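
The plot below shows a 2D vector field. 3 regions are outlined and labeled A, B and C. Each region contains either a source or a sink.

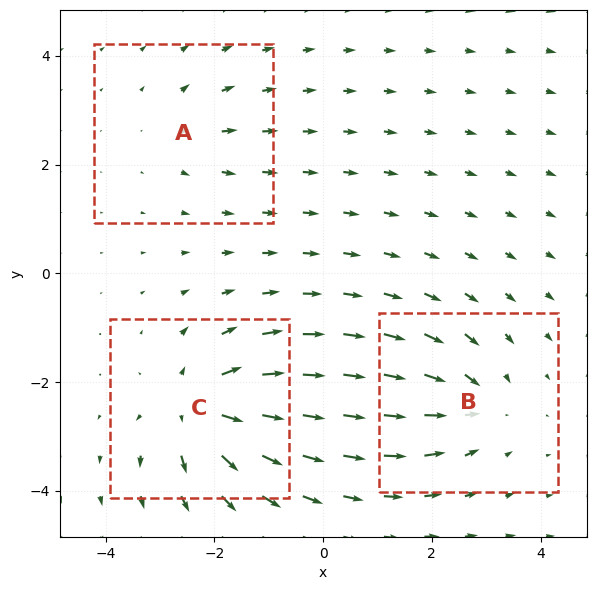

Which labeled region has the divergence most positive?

C

Divergence at each region's feature centre — A: about +2, B: about -4, C: about +6. Region C is most positive.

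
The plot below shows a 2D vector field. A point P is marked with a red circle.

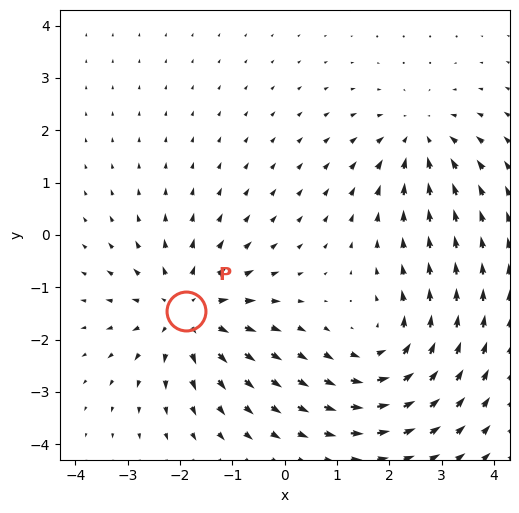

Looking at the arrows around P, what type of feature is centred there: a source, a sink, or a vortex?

source

At P (-1.9, -1.5) the arrows spread outward. Divergence about +4, curl ≈0 — positive divergence with near-zero curl is a source.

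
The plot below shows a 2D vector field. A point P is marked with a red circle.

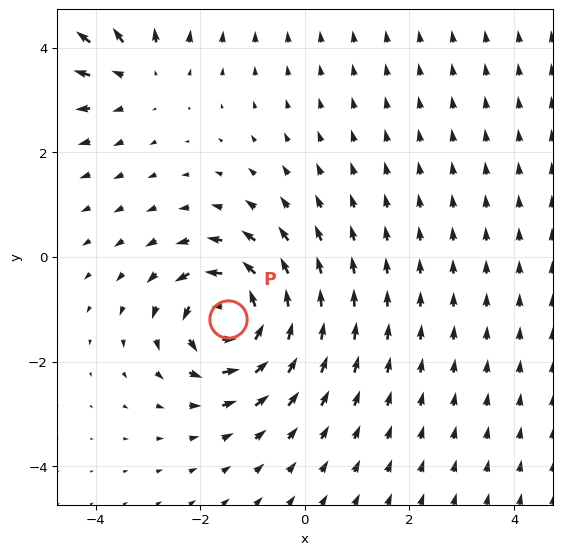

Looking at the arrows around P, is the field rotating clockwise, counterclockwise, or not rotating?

counterclockwise

Near P at (-1.5, -1.2) the arrows circulate counterclockwise. The curl (z-component) there is about +6; positive curl means counterclockwise rotation.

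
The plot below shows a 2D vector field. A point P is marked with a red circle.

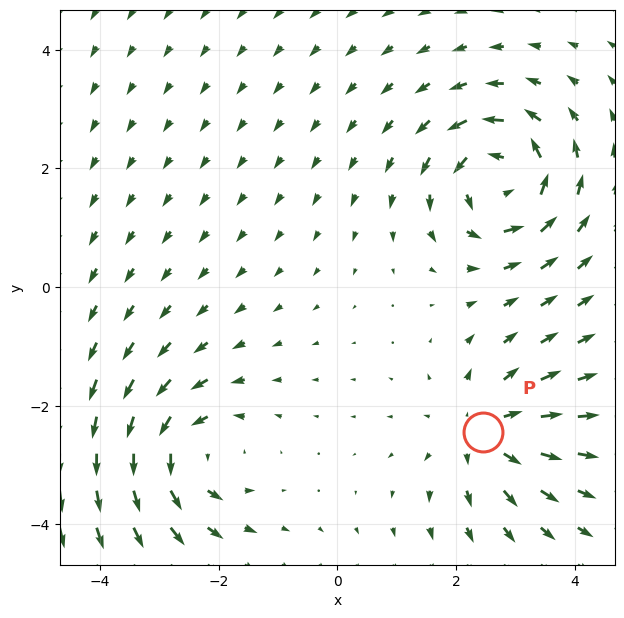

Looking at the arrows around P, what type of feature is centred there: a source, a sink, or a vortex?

At P (2.5, -2.4) the arrows spread outward. Divergence about +3, curl ≈0 — positive divergence with near-zero curl is a source.

source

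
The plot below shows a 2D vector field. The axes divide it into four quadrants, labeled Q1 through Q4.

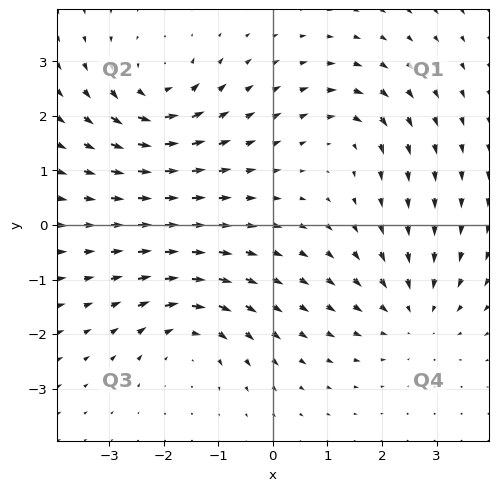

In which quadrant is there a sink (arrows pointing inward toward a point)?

Q4

The sink sits at approximately (2.6, -1.6), which lies in quadrant Q4. The divergence there is about -3, negative as expected for a sink.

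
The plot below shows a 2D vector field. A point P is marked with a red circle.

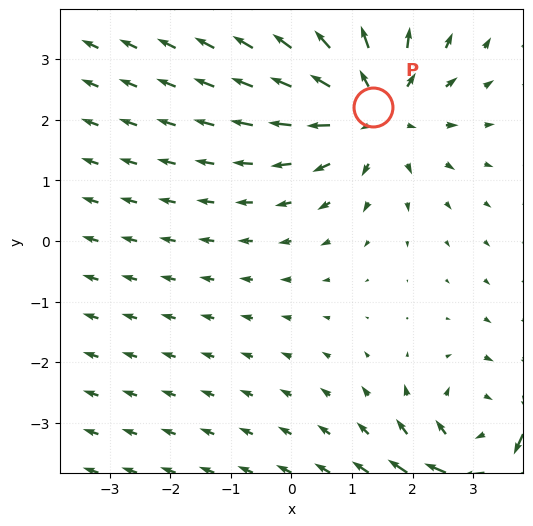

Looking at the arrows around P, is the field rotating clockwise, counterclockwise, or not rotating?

not rotating

Near P at (1.3, 2.2) the arrows show no circulation. The curl there is ≈0.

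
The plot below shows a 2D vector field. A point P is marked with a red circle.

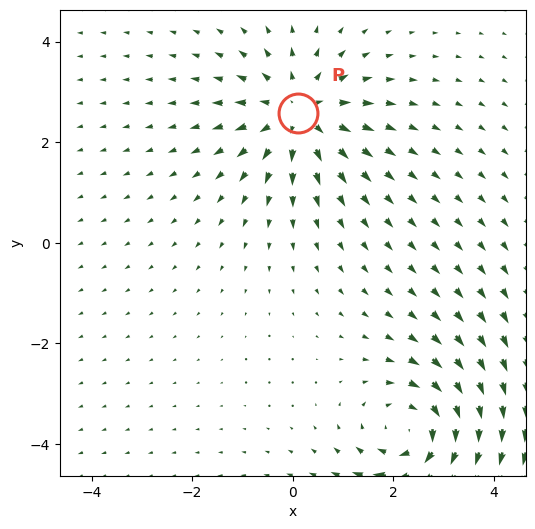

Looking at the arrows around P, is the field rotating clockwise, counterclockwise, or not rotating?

not rotating

Near P at (0.1, 2.6) the arrows show no circulation. The curl there is ≈0.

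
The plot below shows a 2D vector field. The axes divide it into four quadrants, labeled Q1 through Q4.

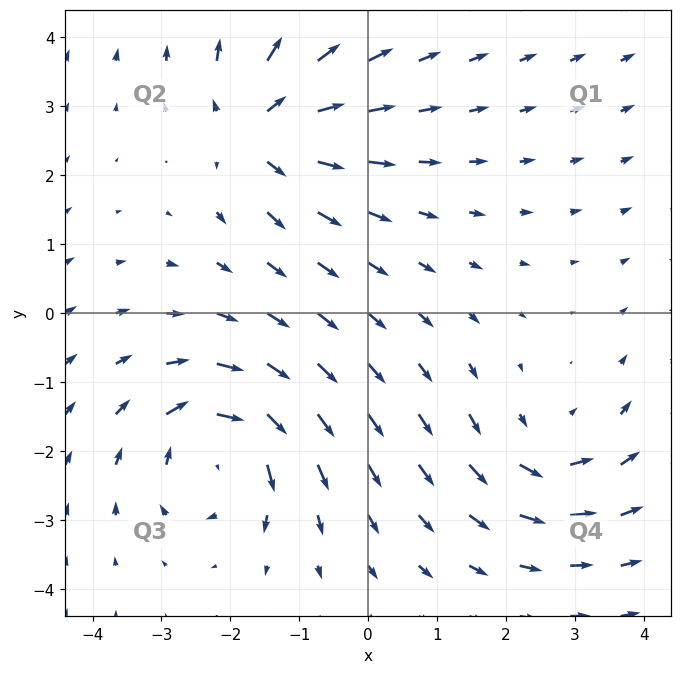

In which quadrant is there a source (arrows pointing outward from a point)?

The source sits at approximately (-1.6, 2.7), which lies in quadrant Q2. The divergence there is about +5, positive as expected for a source.

Q2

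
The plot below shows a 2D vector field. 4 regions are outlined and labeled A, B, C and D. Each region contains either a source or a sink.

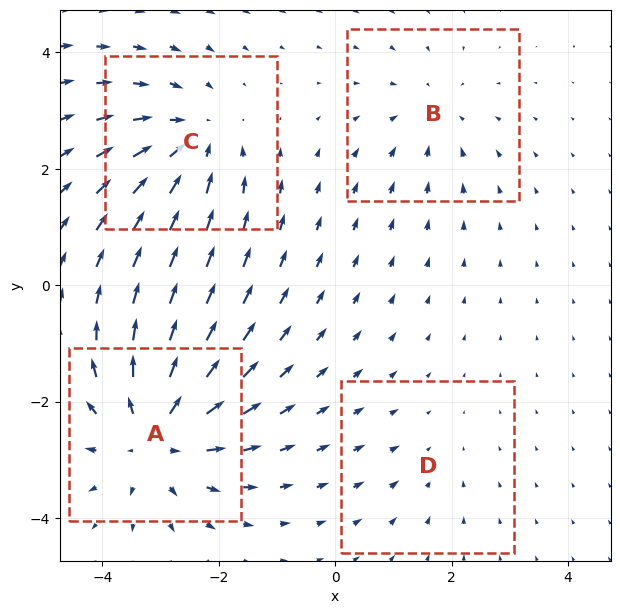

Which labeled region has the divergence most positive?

Divergence at each region's feature centre — A: about +6, B: about -3, C: about -5, D: about -2. Region A is most positive.

A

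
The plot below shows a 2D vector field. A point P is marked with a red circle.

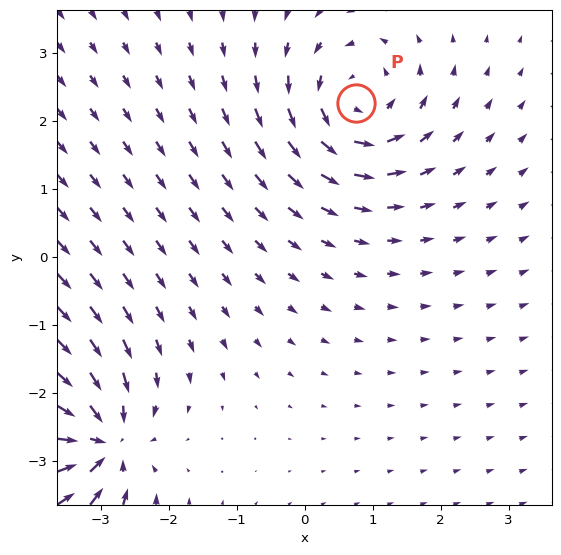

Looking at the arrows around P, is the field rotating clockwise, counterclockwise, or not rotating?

Near P at (0.8, 2.3) the arrows circulate counterclockwise. The curl (z-component) there is about +5; positive curl means counterclockwise rotation.

counterclockwise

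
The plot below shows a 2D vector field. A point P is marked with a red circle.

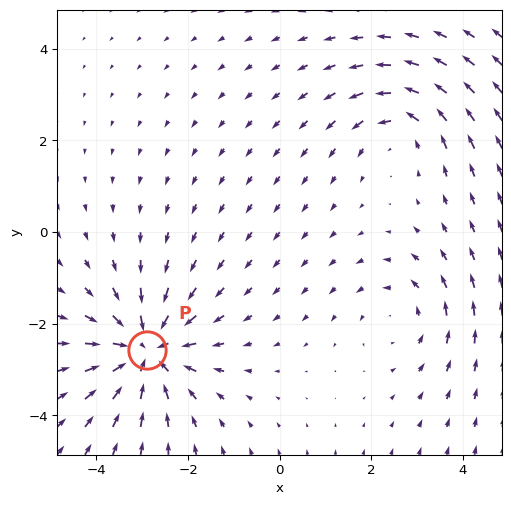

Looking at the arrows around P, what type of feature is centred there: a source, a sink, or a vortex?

At P (-2.9, -2.6) the arrows converge inward. Divergence about -5, curl ≈0 — negative divergence with near-zero curl is a sink.

sink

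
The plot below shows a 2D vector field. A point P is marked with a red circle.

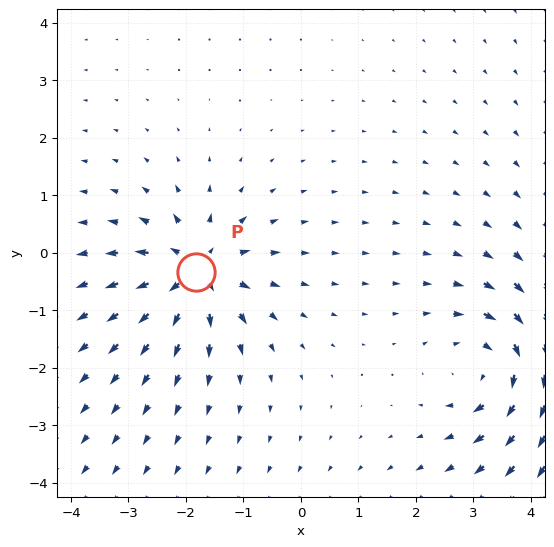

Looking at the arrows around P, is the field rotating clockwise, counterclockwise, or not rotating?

Near P at (-1.8, -0.3) the arrows show no circulation. The curl there is ≈0.

not rotating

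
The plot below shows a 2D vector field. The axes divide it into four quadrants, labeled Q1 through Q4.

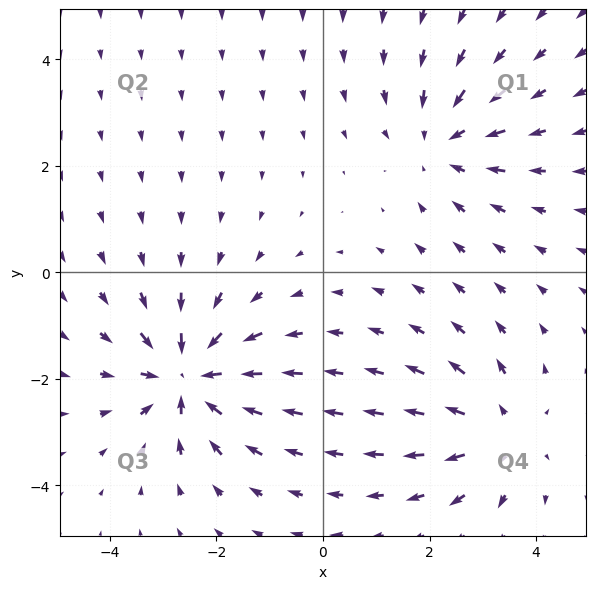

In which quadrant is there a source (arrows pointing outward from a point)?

Q4

The source sits at approximately (3.3, -3.0), which lies in quadrant Q4. The divergence there is about +3, positive as expected for a source.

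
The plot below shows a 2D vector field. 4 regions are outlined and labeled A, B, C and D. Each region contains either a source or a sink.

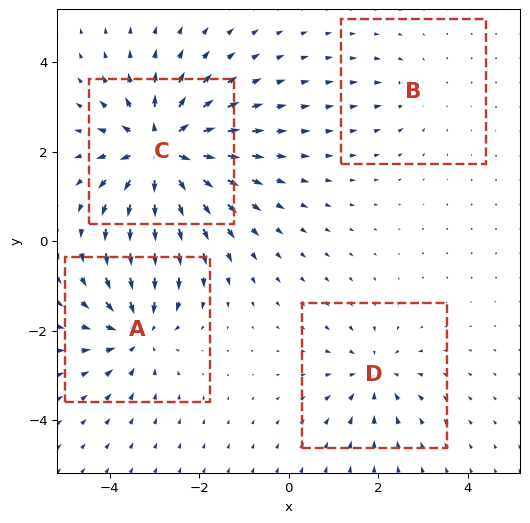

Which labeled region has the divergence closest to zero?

B

Divergence at each region's feature centre — A: about -5, B: about -2, C: about +8, D: about -4. Region B is closest to zero.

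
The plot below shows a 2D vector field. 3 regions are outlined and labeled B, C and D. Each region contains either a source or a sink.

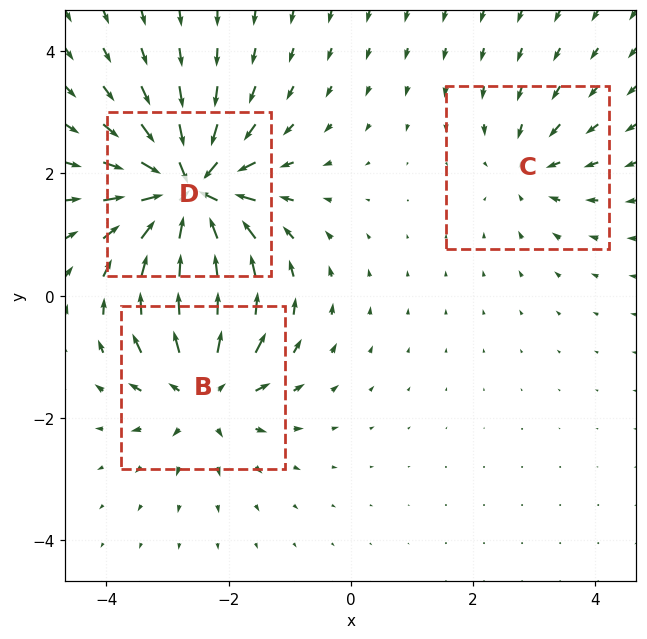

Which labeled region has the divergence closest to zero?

Divergence at each region's feature centre — B: about +4, C: about -3, D: about -6. Region C is closest to zero.

C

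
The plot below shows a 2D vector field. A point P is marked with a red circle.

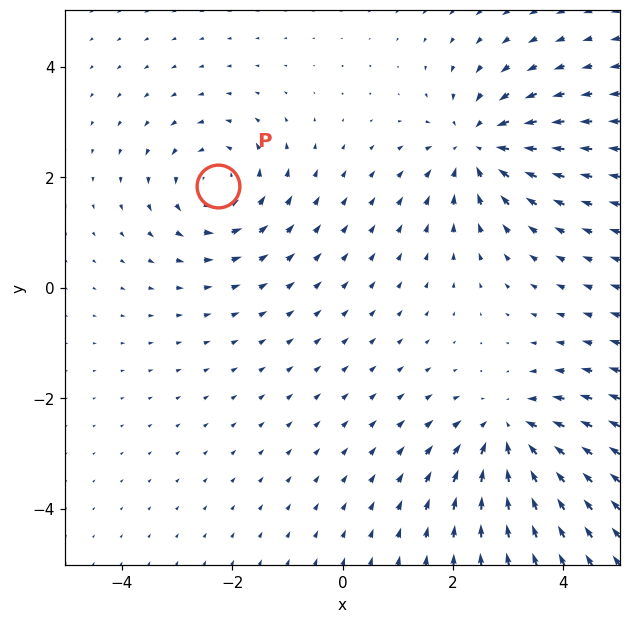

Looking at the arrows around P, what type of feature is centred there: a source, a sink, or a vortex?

vortex

At P (-2.3, 1.8) the arrows circulate counterclockwise. Divergence ≈0, curl about +5 — near-zero divergence with nonzero curl is a vortex.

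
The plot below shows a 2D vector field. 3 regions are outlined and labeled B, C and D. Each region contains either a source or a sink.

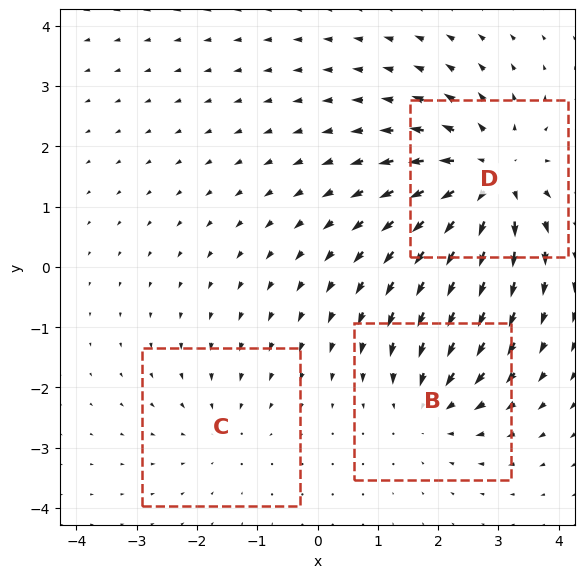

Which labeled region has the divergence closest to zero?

Divergence at each region's feature centre — B: about -3, C: about -2, D: about +5. Region C is closest to zero.

C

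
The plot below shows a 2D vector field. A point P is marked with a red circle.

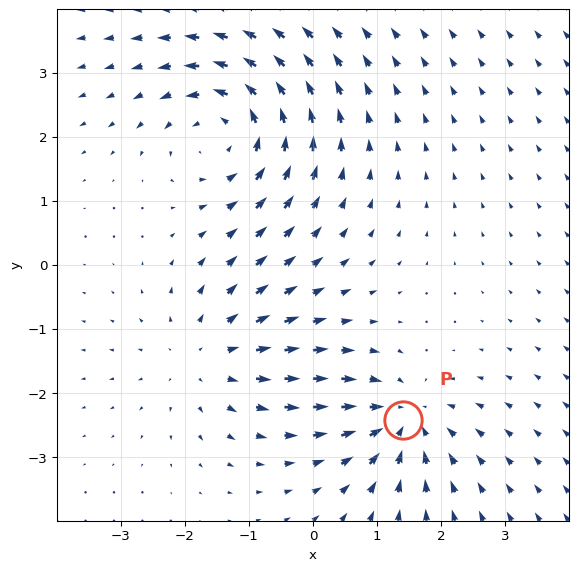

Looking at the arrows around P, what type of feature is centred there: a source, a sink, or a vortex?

sink

At P (1.4, -2.4) the arrows converge inward. Divergence about -4, curl ≈0 — negative divergence with near-zero curl is a sink.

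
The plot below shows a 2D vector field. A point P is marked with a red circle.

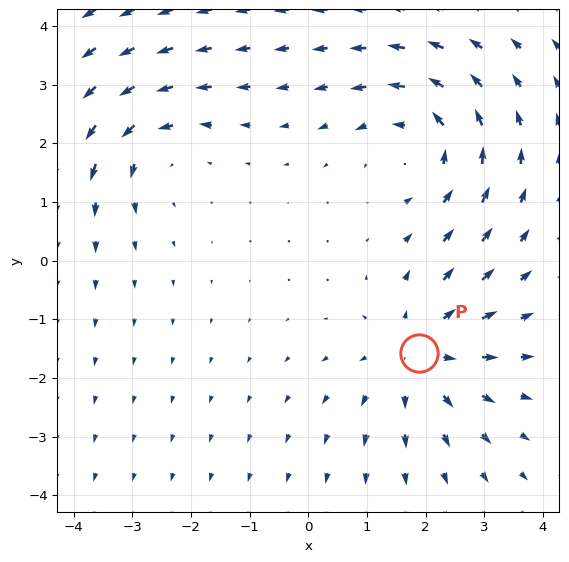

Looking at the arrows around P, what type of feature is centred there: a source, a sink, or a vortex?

At P (1.9, -1.6) the arrows spread outward. Divergence about +4, curl ≈0 — positive divergence with near-zero curl is a source.

source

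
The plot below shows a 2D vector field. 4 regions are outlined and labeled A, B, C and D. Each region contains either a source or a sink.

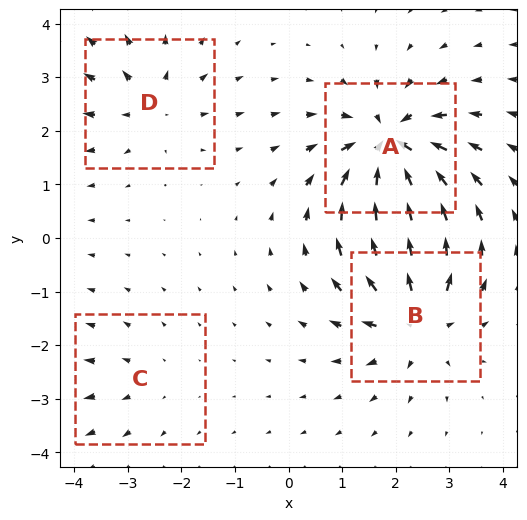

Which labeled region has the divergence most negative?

Divergence at each region's feature centre — A: about -8, B: about +6, C: about +2, D: about +4. Region A is most negative.

A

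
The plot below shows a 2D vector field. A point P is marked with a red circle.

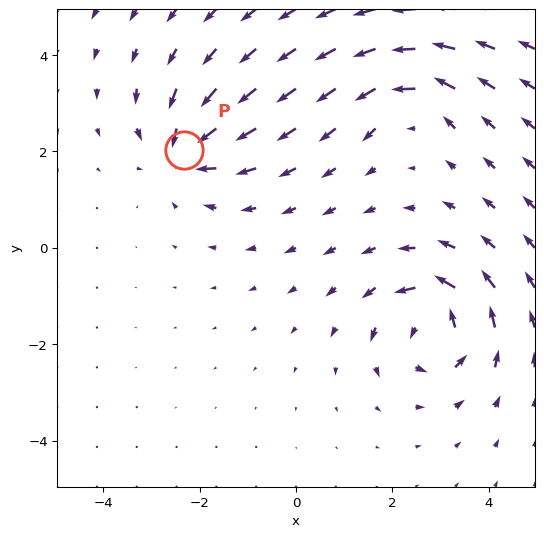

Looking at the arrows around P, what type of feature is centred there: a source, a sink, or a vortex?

At P (-2.3, 2.0) the arrows converge inward. Divergence about -5, curl ≈0 — negative divergence with near-zero curl is a sink.

sink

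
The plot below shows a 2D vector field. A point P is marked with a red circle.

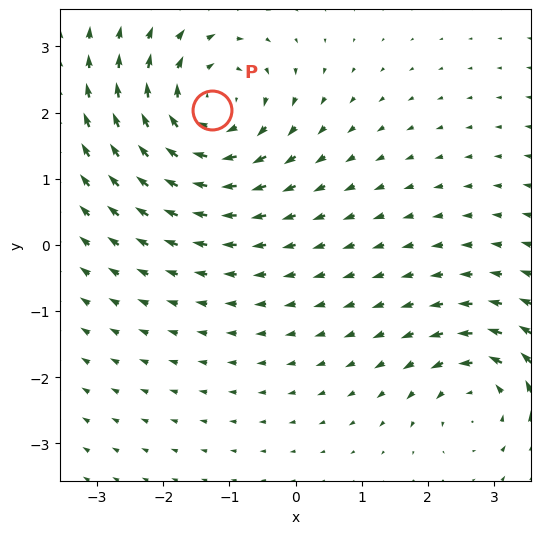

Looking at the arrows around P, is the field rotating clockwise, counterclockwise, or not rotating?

Near P at (-1.3, 2.0) the arrows circulate clockwise. The curl (z-component) there is about -5; negative curl means clockwise rotation.

clockwise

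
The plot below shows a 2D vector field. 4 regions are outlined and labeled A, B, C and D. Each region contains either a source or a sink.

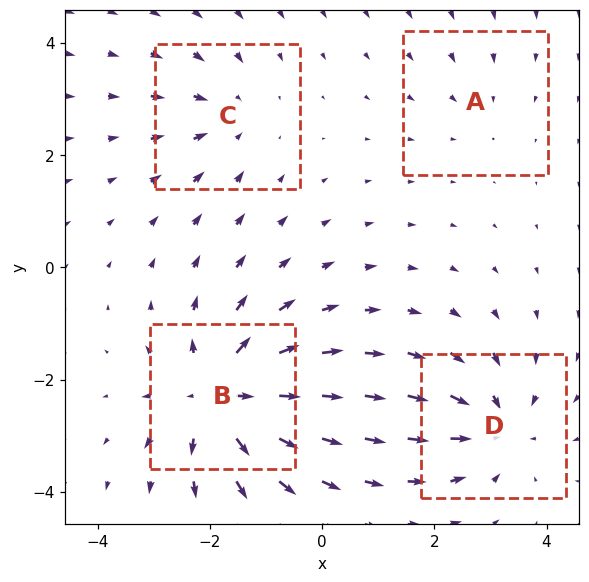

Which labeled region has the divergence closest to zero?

Divergence at each region's feature centre — A: about -2, B: about +8, C: about -4, D: about -5. Region A is closest to zero.

A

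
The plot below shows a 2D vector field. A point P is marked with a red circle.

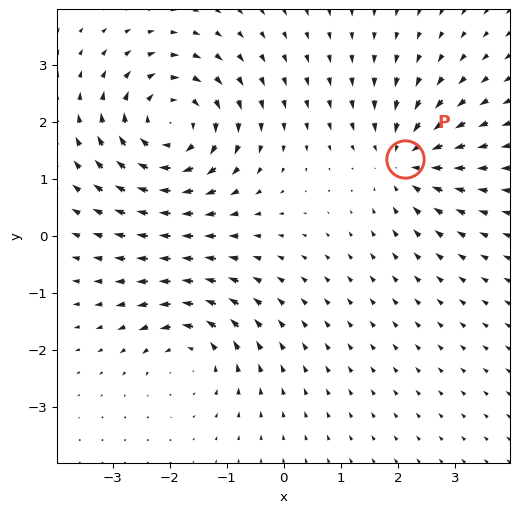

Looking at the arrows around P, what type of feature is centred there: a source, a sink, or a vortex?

sink

At P (2.1, 1.3) the arrows converge inward. Divergence about -4, curl ≈0 — negative divergence with near-zero curl is a sink.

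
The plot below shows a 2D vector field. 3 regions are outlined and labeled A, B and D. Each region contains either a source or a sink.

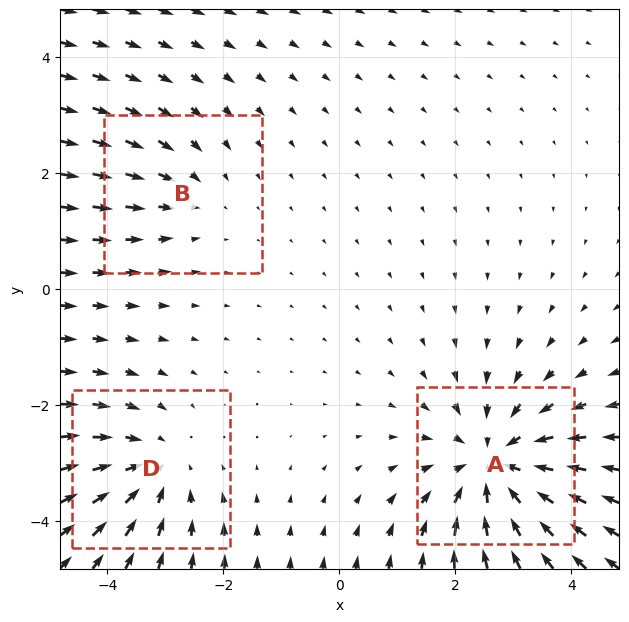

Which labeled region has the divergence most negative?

A

Divergence at each region's feature centre — A: about -4, B: about -2, D: about -3. Region A is most negative.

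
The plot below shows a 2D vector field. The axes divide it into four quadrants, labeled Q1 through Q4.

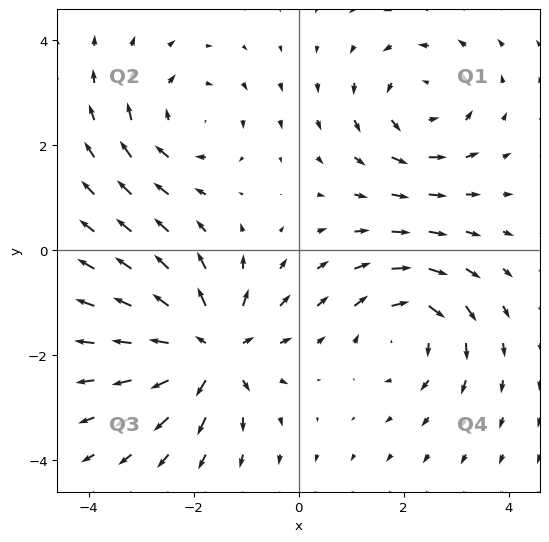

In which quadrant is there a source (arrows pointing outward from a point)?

The source sits at approximately (-1.7, -1.9), which lies in quadrant Q3. The divergence there is about +6, positive as expected for a source.

Q3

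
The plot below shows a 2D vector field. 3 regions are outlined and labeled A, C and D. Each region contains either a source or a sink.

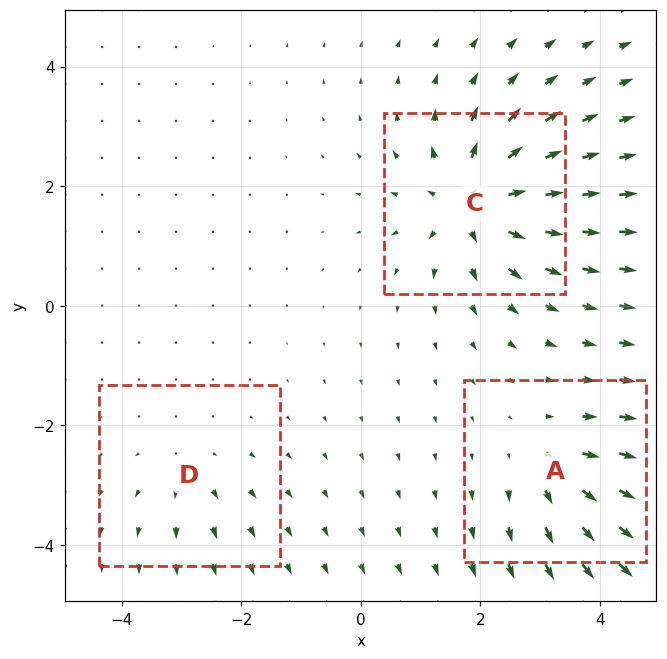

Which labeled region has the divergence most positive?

C

Divergence at each region's feature centre — A: about +4, C: about +6, D: about +2. Region C is most positive.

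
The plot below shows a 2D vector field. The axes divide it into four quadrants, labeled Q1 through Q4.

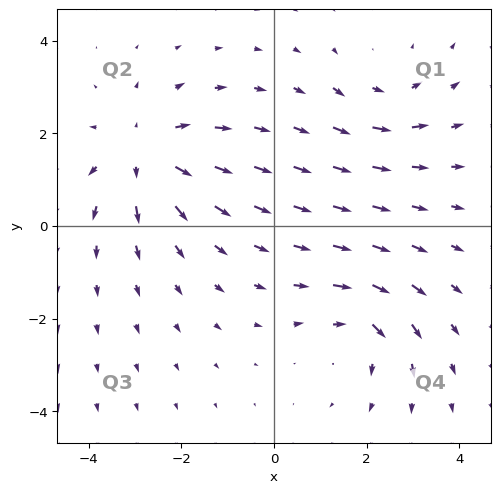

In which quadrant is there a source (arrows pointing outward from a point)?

Q2

The source sits at approximately (-2.8, 1.6), which lies in quadrant Q2. The divergence there is about +4, positive as expected for a source.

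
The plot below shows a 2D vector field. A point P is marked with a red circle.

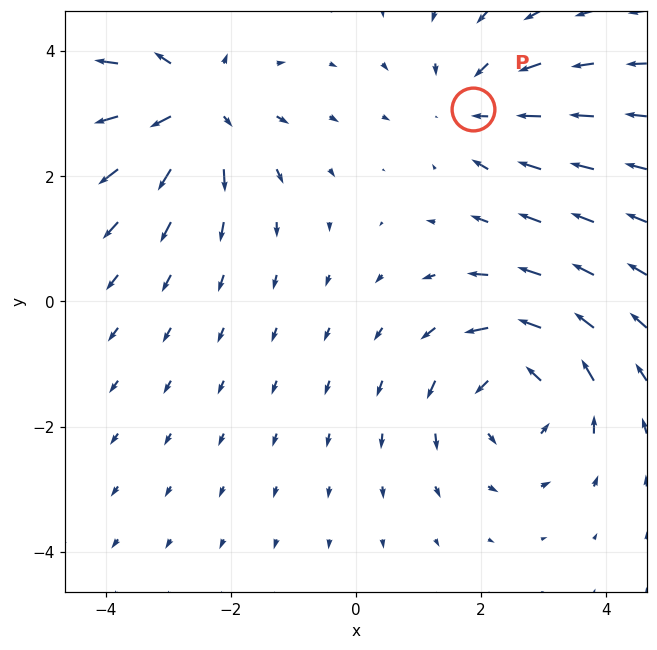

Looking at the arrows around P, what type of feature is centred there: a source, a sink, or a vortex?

sink

At P (1.9, 3.1) the arrows converge inward. Divergence about -2, curl ≈0 — negative divergence with near-zero curl is a sink.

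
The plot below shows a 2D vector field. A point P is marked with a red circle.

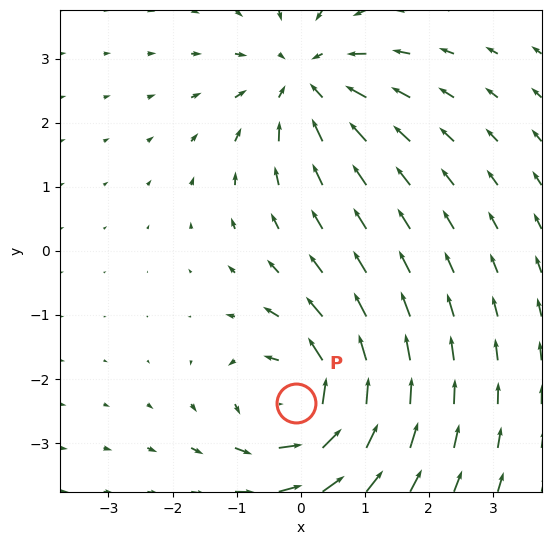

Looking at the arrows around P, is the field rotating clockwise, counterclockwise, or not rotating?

Near P at (-0.1, -2.4) the arrows circulate counterclockwise. The curl (z-component) there is about +5; positive curl means counterclockwise rotation.

counterclockwise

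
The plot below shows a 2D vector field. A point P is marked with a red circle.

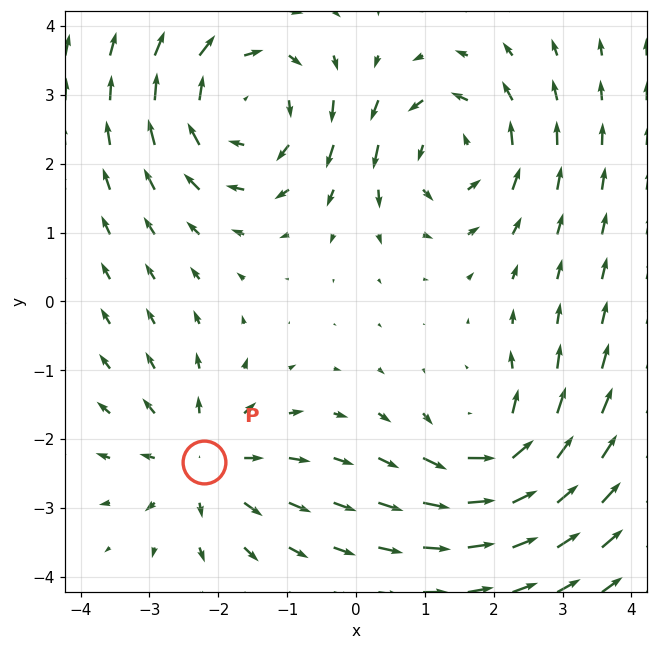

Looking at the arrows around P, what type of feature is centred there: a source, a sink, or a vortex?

At P (-2.2, -2.3) the arrows spread outward. Divergence about +3, curl ≈0 — positive divergence with near-zero curl is a source.

source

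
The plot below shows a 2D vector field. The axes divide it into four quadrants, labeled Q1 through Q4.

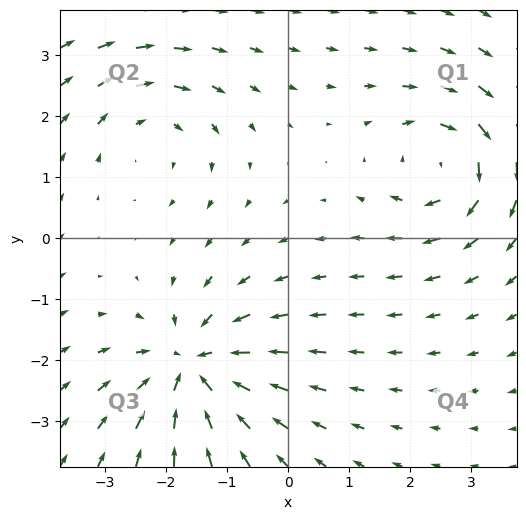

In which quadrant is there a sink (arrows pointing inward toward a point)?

The sink sits at approximately (-1.6, -2.1), which lies in quadrant Q3. The divergence there is about -6, negative as expected for a sink.

Q3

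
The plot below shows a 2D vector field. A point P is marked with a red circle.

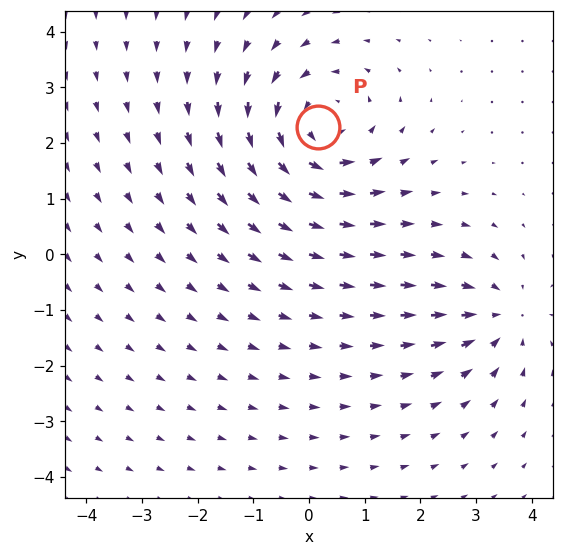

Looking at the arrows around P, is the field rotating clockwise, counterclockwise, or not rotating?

counterclockwise

Near P at (0.2, 2.3) the arrows circulate counterclockwise. The curl (z-component) there is about +4; positive curl means counterclockwise rotation.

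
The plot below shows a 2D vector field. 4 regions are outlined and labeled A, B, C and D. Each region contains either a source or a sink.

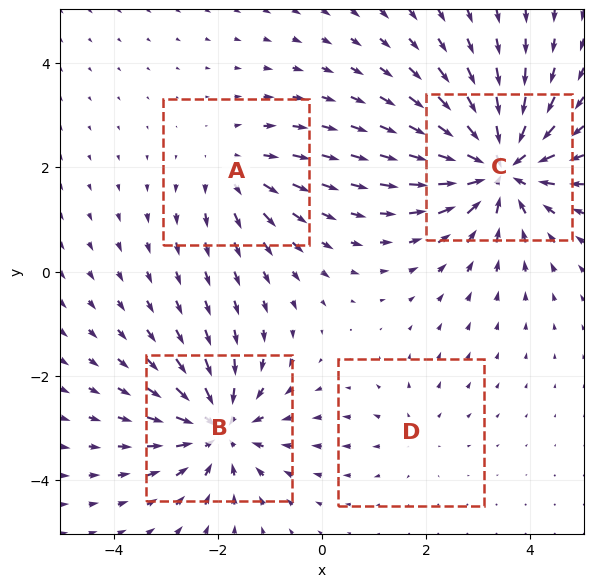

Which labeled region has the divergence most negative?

Divergence at each region's feature centre — A: about +3, B: about -5, C: about -7, D: about +2. Region C is most negative.

C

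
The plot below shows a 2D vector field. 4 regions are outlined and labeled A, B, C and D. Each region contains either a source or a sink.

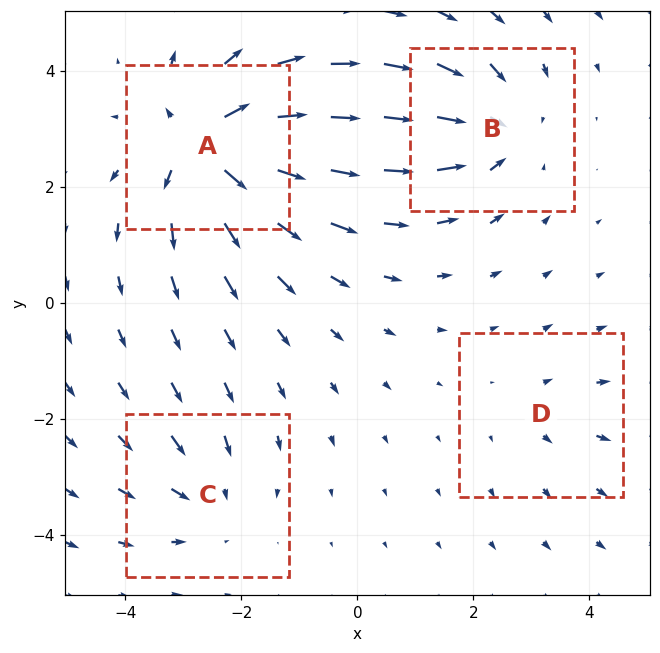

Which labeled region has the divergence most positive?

Divergence at each region's feature centre — A: about +7, B: about -5, C: about -3, D: about +2. Region A is most positive.

A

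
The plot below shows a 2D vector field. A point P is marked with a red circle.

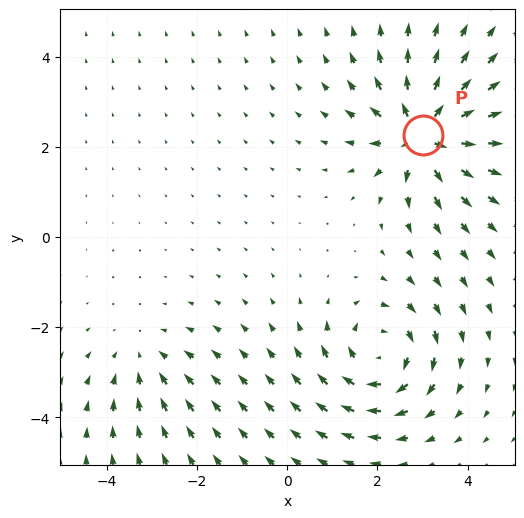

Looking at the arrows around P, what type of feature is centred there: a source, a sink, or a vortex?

source

At P (3.0, 2.3) the arrows spread outward. Divergence about +7, curl ≈0 — positive divergence with near-zero curl is a source.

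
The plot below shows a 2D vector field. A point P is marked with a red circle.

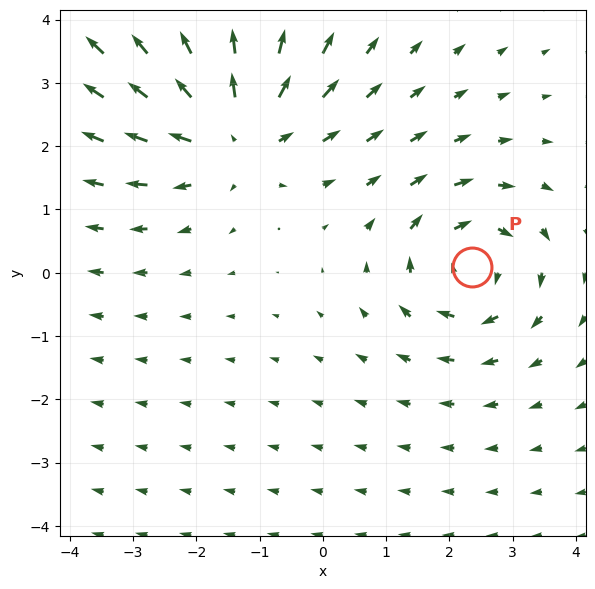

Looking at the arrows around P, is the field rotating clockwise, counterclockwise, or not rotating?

Near P at (2.4, 0.1) the arrows circulate clockwise. The curl (z-component) there is about -4; negative curl means clockwise rotation.

clockwise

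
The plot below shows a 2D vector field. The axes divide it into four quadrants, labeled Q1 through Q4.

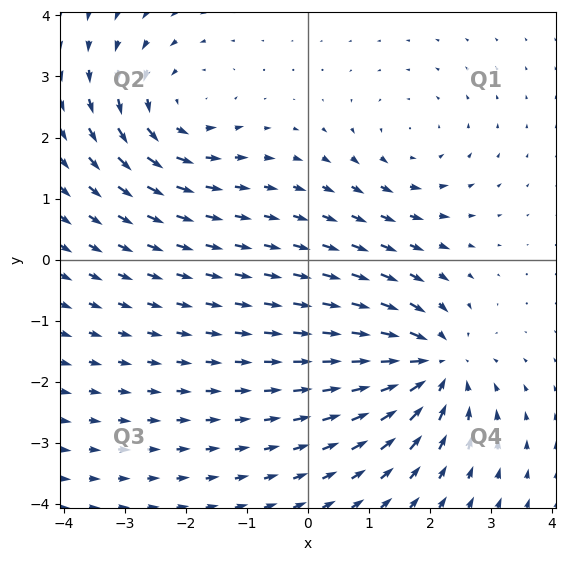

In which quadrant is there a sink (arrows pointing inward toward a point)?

Q4

The sink sits at approximately (2.0, -1.7), which lies in quadrant Q4. The divergence there is about -5, negative as expected for a sink.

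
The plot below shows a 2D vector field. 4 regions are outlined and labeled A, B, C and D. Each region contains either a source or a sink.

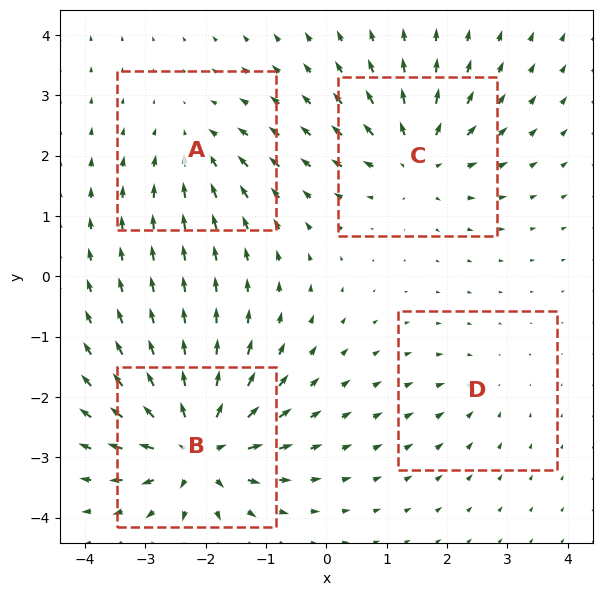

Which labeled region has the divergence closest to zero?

Divergence at each region's feature centre — A: about -4, B: about +9, C: about +6, D: about -3. Region D is closest to zero.

D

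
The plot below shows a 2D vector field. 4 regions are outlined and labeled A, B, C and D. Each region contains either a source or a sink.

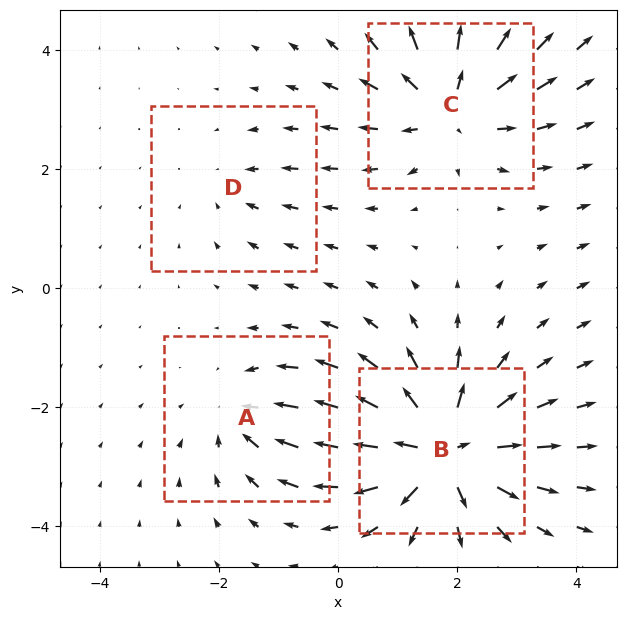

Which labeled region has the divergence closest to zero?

Divergence at each region's feature centre — A: about -4, B: about +7, C: about +5, D: about -2. Region D is closest to zero.

D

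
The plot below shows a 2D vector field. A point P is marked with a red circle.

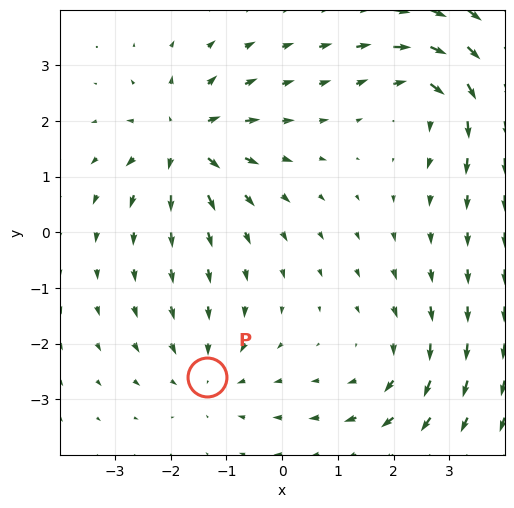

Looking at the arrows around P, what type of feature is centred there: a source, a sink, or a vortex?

At P (-1.4, -2.6) the arrows converge inward. Divergence about -3, curl ≈0 — negative divergence with near-zero curl is a sink.

sink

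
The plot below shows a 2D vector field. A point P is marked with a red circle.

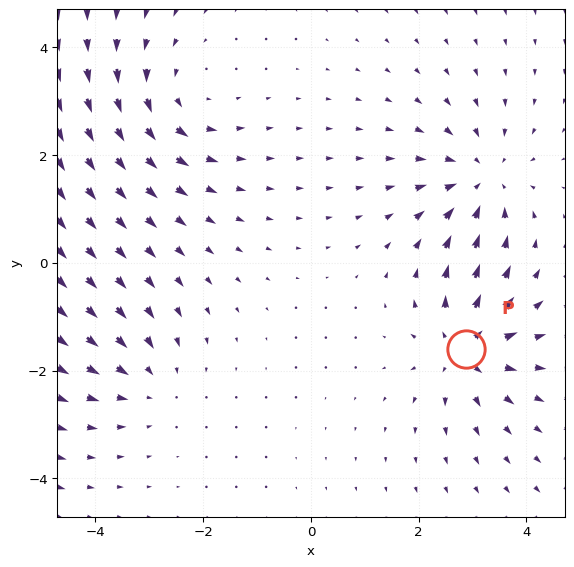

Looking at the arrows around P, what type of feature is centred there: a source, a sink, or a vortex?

At P (2.9, -1.6) the arrows spread outward. Divergence about +5, curl ≈0 — positive divergence with near-zero curl is a source.

source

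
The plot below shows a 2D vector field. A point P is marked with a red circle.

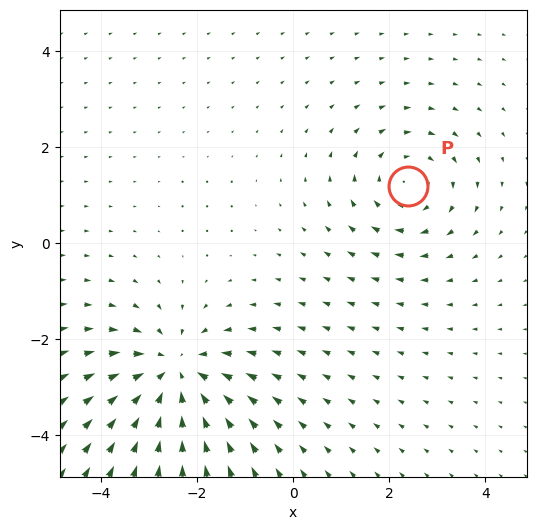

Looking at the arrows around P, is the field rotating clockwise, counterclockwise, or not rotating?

Near P at (2.4, 1.2) the arrows circulate clockwise. The curl (z-component) there is about -3; negative curl means clockwise rotation.

clockwise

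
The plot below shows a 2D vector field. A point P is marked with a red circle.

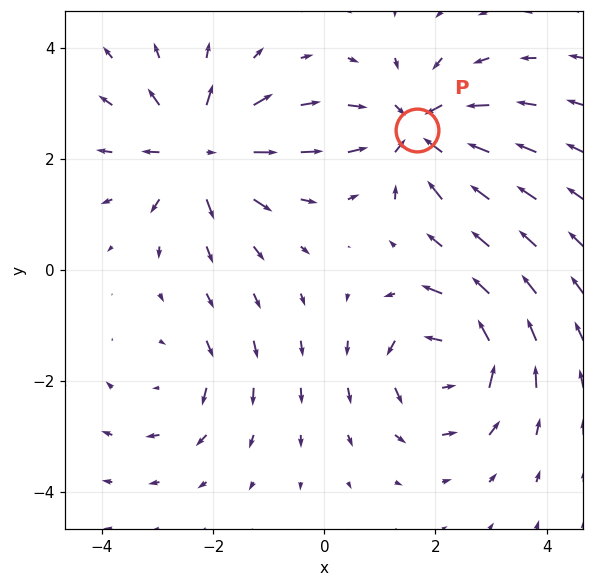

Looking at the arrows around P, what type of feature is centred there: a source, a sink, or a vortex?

sink

At P (1.7, 2.5) the arrows converge inward. Divergence about -6, curl ≈0 — negative divergence with near-zero curl is a sink.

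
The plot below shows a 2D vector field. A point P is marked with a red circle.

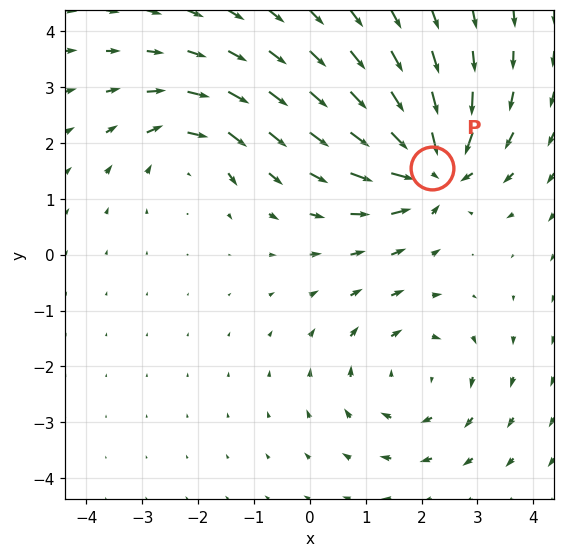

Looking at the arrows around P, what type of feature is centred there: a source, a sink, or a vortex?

At P (2.2, 1.6) the arrows converge inward. Divergence about -7, curl ≈0 — negative divergence with near-zero curl is a sink.

sink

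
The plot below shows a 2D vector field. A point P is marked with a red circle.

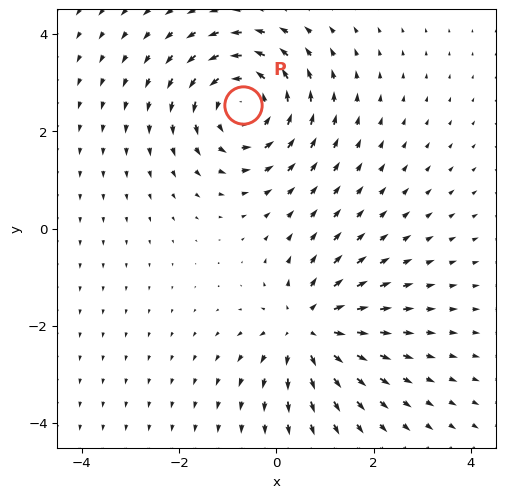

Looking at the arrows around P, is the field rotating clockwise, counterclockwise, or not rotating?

counterclockwise

Near P at (-0.7, 2.5) the arrows circulate counterclockwise. The curl (z-component) there is about +5; positive curl means counterclockwise rotation.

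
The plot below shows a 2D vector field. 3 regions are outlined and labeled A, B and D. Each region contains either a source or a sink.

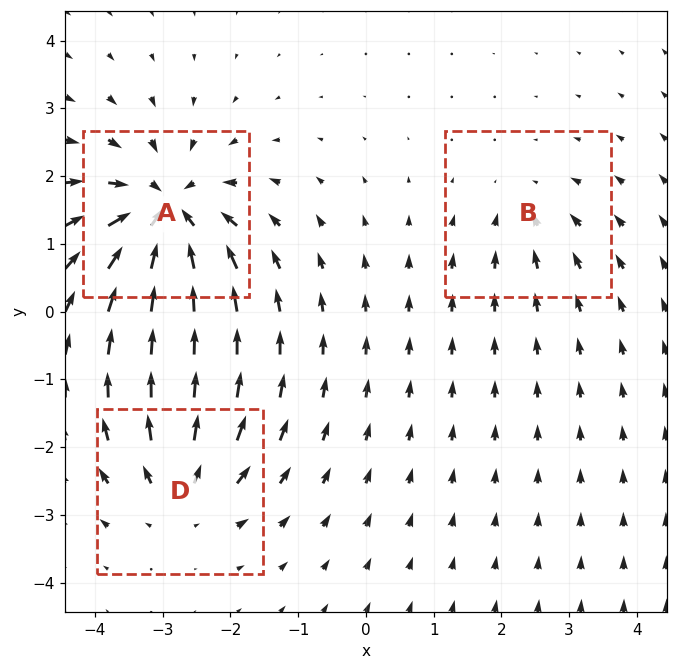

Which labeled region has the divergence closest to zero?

B

Divergence at each region's feature centre — A: about -6, B: about -2, D: about +4. Region B is closest to zero.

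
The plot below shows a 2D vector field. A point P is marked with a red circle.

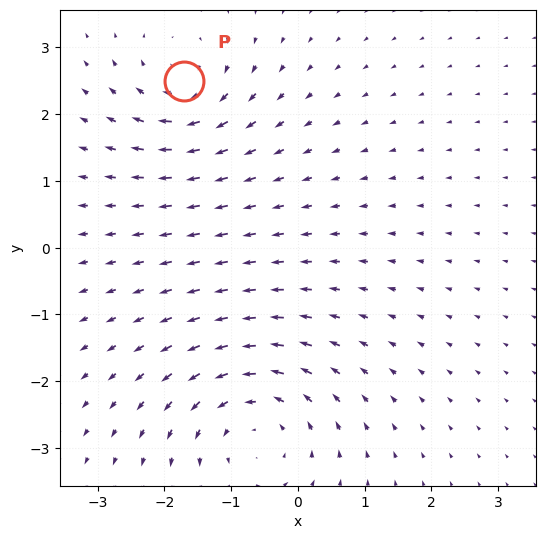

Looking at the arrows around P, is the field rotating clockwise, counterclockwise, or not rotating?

Near P at (-1.7, 2.5) the arrows circulate clockwise. The curl (z-component) there is about -4; negative curl means clockwise rotation.

clockwise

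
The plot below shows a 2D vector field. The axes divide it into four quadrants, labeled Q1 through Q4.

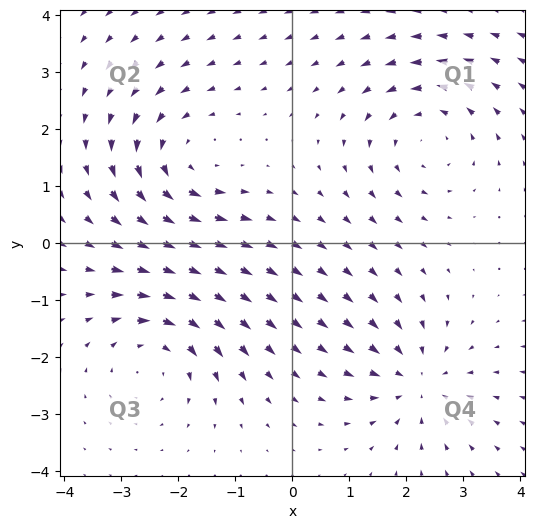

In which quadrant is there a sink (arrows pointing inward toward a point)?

The sink sits at approximately (2.2, -2.4), which lies in quadrant Q4. The divergence there is about -4, negative as expected for a sink.

Q4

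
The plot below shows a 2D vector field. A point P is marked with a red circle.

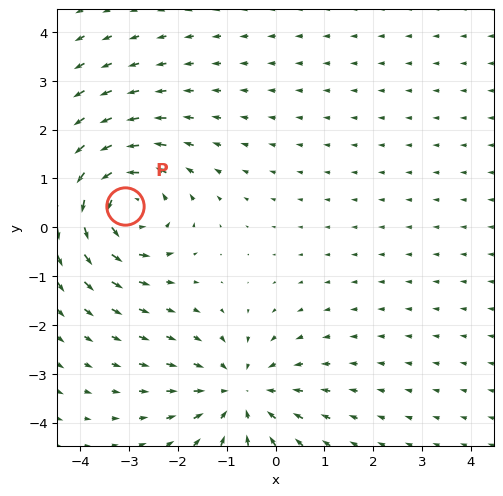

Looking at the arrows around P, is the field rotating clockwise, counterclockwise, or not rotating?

counterclockwise

Near P at (-3.1, 0.4) the arrows circulate counterclockwise. The curl (z-component) there is about +5; positive curl means counterclockwise rotation.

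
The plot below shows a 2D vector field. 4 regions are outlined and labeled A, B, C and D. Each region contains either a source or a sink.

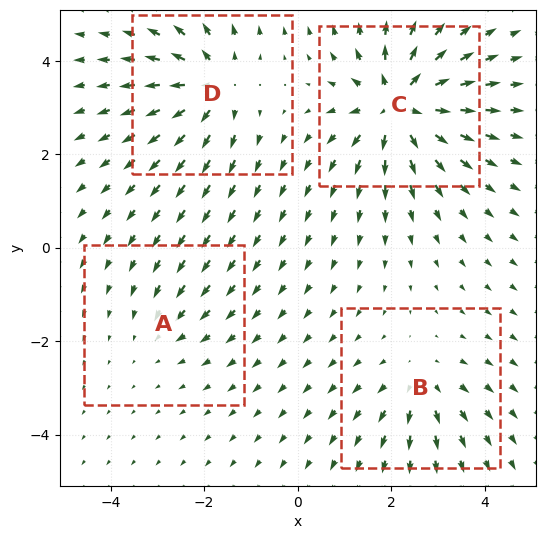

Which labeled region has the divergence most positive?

Divergence at each region's feature centre — A: about -2, B: about +4, C: about +8, D: about +6. Region C is most positive.

C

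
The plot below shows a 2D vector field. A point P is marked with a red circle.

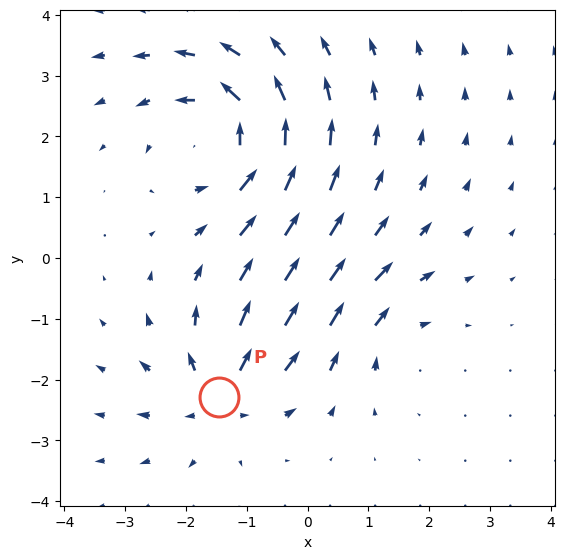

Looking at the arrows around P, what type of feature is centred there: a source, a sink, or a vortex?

source

At P (-1.5, -2.3) the arrows spread outward. Divergence about +5, curl ≈0 — positive divergence with near-zero curl is a source.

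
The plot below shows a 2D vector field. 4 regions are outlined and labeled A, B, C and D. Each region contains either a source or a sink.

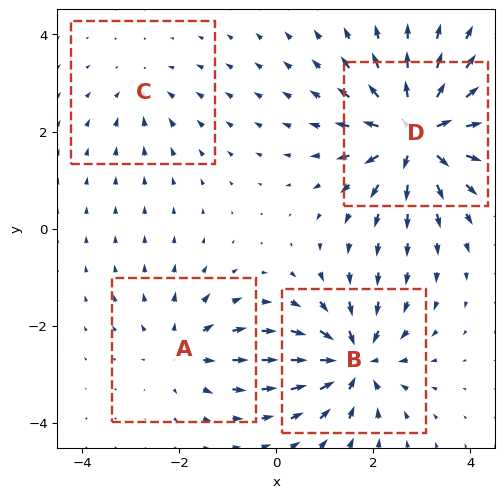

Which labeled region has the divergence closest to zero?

Divergence at each region's feature centre — A: about +4, B: about -6, C: about -3, D: about +8. Region C is closest to zero.

C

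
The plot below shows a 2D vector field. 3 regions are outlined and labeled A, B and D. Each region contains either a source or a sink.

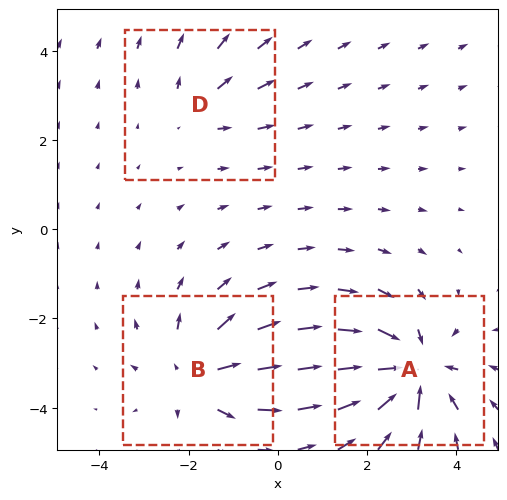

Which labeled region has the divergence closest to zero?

Divergence at each region's feature centre — A: about -5, B: about +4, D: about +2. Region D is closest to zero.

D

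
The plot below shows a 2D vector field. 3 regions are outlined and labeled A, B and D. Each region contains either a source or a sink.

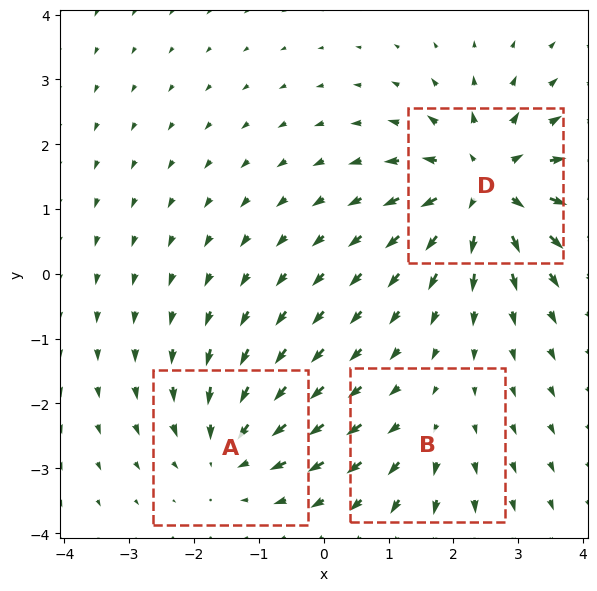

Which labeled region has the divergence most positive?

Divergence at each region's feature centre — A: about -4, B: about +2, D: about +6. Region D is most positive.

D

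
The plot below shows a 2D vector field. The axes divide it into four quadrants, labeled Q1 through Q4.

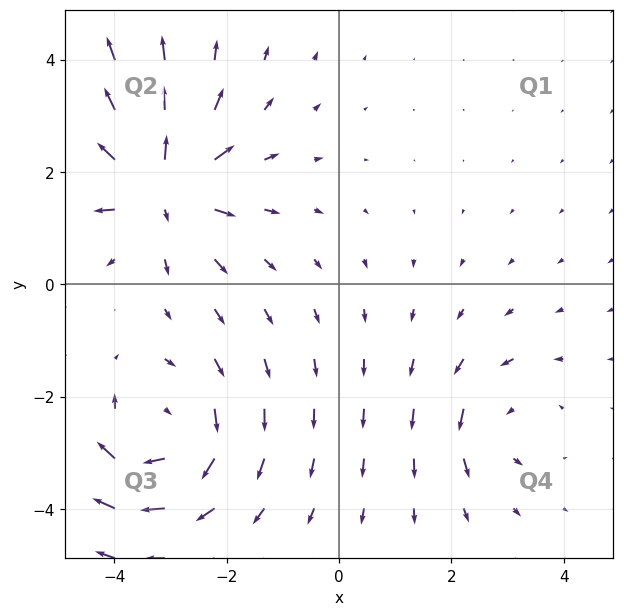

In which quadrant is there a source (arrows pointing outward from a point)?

Q2

The source sits at approximately (-3.2, 1.8), which lies in quadrant Q2. The divergence there is about +5, positive as expected for a source.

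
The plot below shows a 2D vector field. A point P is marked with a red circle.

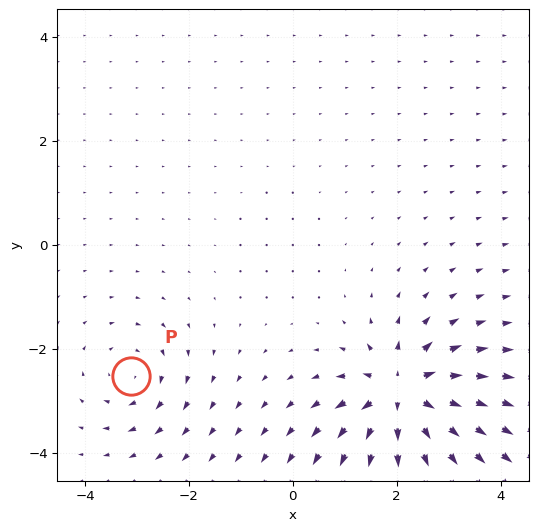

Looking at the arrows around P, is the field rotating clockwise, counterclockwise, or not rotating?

clockwise

Near P at (-3.1, -2.5) the arrows circulate clockwise. The curl (z-component) there is about -3; negative curl means clockwise rotation.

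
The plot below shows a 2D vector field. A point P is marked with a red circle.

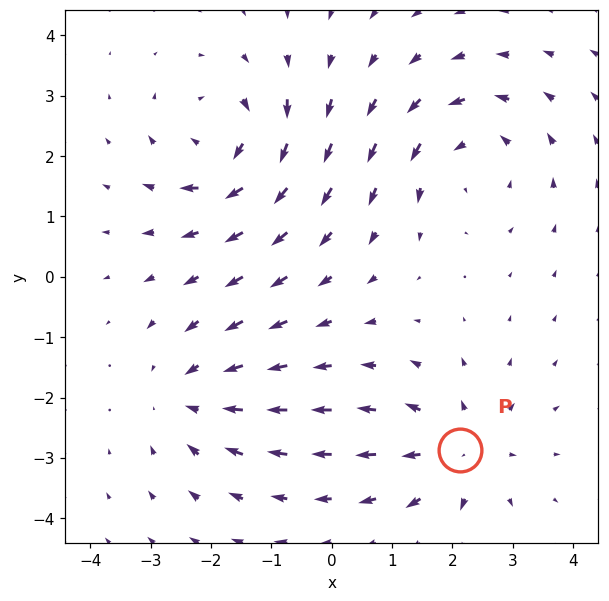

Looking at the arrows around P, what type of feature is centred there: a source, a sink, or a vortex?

At P (2.1, -2.9) the arrows spread outward. Divergence about +4, curl ≈0 — positive divergence with near-zero curl is a source.

source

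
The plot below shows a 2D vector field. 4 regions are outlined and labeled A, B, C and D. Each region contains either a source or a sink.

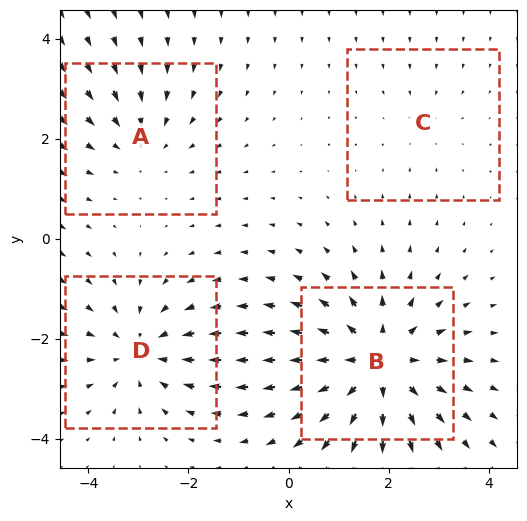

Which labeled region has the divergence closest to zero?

Divergence at each region's feature centre — A: about -3, B: about +6, C: about -2, D: about -4. Region C is closest to zero.

C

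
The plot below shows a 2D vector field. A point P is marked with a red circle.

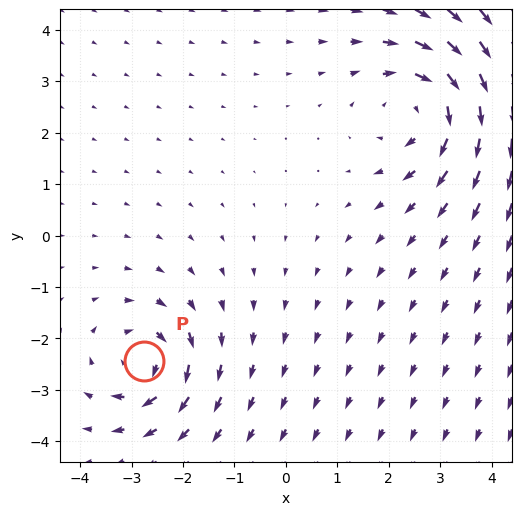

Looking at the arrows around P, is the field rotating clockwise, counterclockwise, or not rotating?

Near P at (-2.8, -2.4) the arrows circulate clockwise. The curl (z-component) there is about -5; negative curl means clockwise rotation.

clockwise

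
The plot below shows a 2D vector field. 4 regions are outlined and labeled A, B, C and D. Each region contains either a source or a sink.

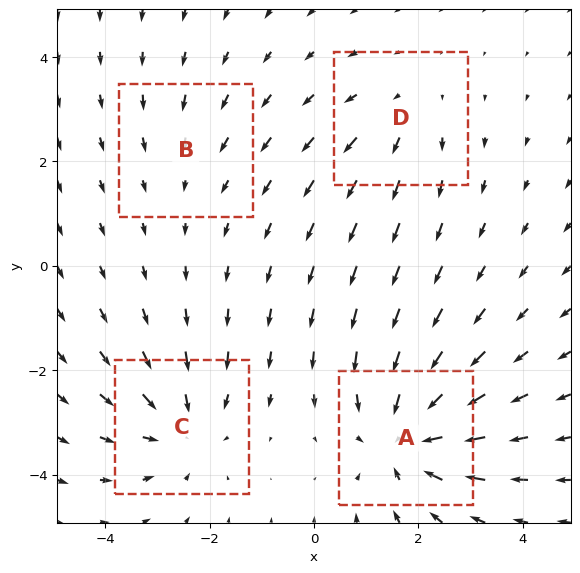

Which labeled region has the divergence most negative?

Divergence at each region's feature centre — A: about -6, B: about -2, C: about -5, D: about +3. Region A is most negative.

A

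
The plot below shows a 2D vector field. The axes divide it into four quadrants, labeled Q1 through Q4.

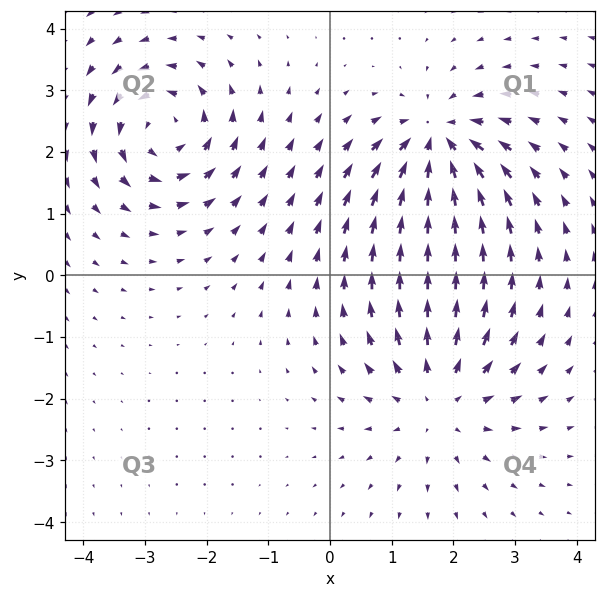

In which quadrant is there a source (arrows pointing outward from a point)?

The source sits at approximately (1.8, -2.0), which lies in quadrant Q4. The divergence there is about +4, positive as expected for a source.

Q4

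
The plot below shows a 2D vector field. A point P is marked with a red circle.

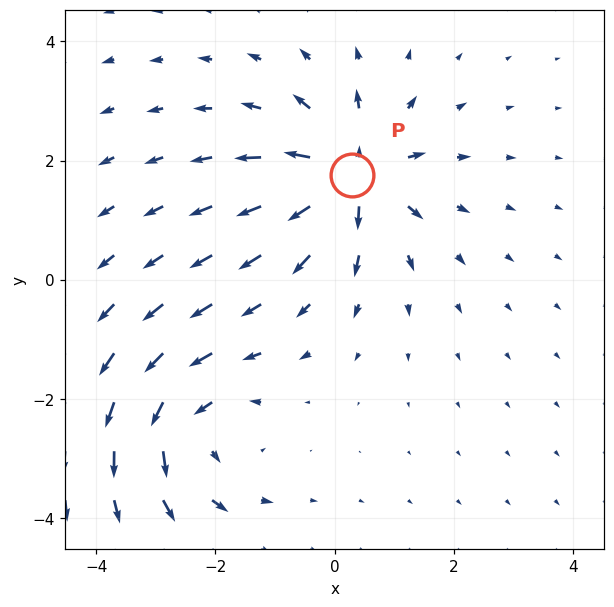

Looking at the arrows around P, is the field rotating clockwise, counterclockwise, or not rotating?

not rotating

Near P at (0.3, 1.8) the arrows show no circulation. The curl there is ≈0.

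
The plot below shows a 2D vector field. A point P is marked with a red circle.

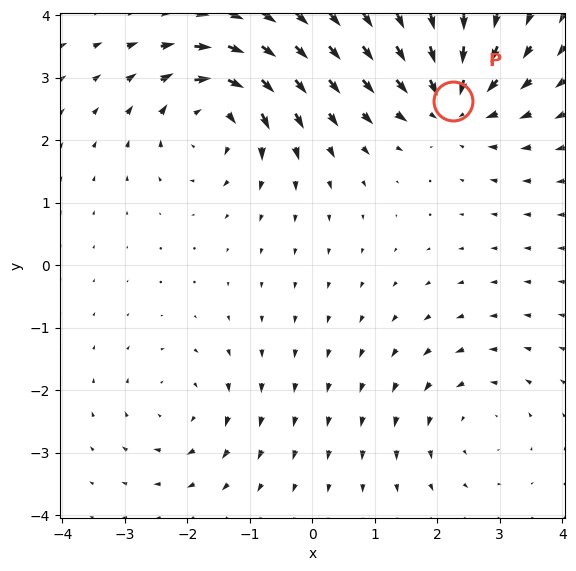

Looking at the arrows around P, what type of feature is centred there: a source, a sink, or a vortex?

At P (2.2, 2.6) the arrows converge inward. Divergence about -5, curl ≈0 — negative divergence with near-zero curl is a sink.

sink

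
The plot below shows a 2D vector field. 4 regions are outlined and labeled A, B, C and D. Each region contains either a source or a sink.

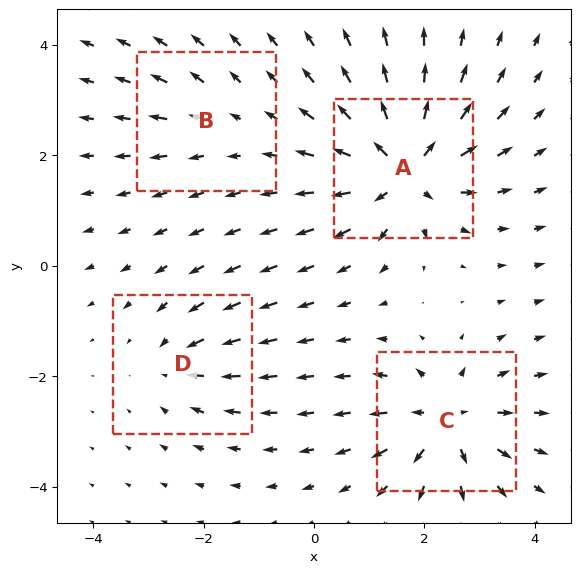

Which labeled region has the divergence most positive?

A

Divergence at each region's feature centre — A: about +8, B: about +2, C: about +6, D: about -4. Region A is most positive.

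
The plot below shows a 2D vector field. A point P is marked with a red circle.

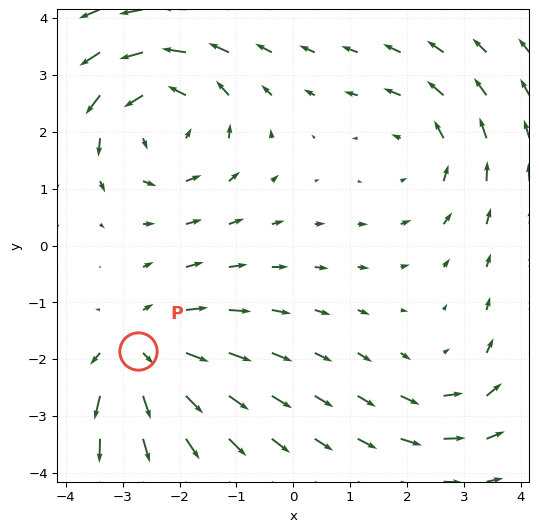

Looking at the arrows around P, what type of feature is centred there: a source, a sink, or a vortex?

source

At P (-2.7, -1.9) the arrows spread outward. Divergence about +4, curl ≈0 — positive divergence with near-zero curl is a source.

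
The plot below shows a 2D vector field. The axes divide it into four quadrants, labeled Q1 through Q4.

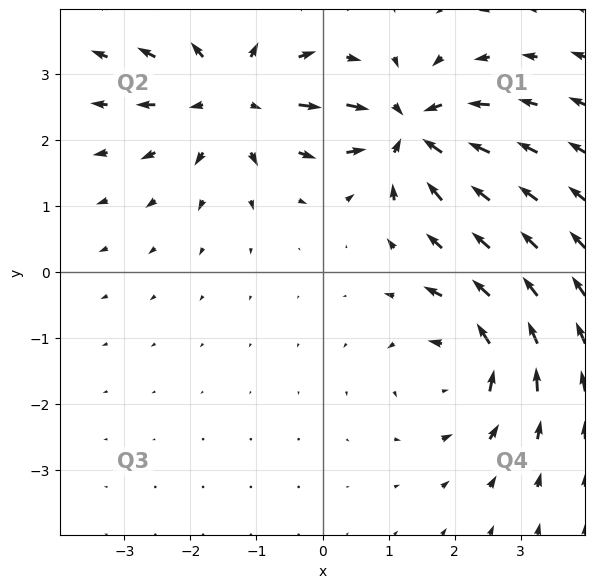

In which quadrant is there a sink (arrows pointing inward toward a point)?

The sink sits at approximately (1.3, 2.2), which lies in quadrant Q1. The divergence there is about -5, negative as expected for a sink.

Q1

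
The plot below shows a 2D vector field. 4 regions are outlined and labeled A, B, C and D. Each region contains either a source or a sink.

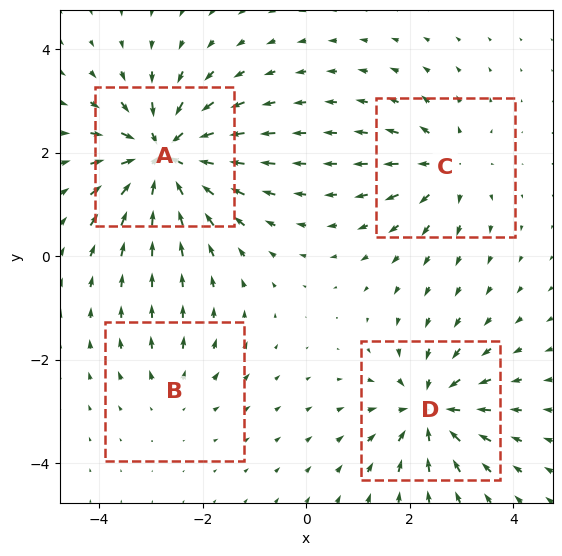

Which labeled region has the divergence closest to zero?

B

Divergence at each region's feature centre — A: about -8, B: about +2, C: about +4, D: about -6. Region B is closest to zero.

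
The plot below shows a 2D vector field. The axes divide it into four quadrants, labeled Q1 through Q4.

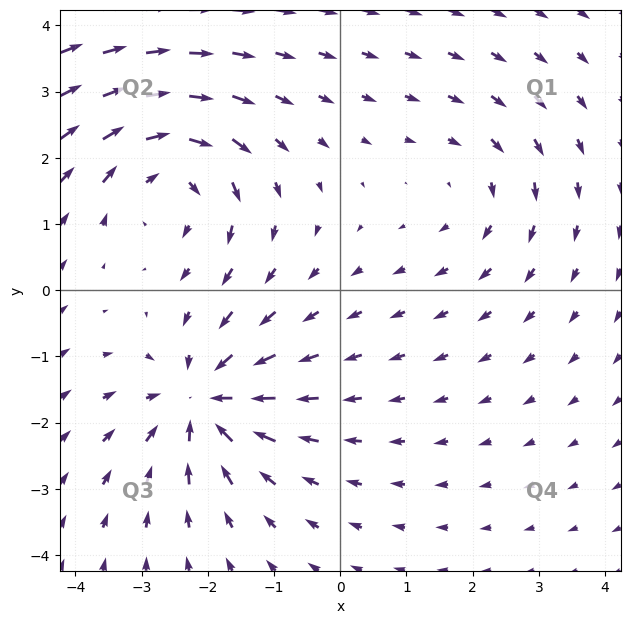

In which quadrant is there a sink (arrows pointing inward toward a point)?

The sink sits at approximately (-2.1, -1.7), which lies in quadrant Q3. The divergence there is about -6, negative as expected for a sink.

Q3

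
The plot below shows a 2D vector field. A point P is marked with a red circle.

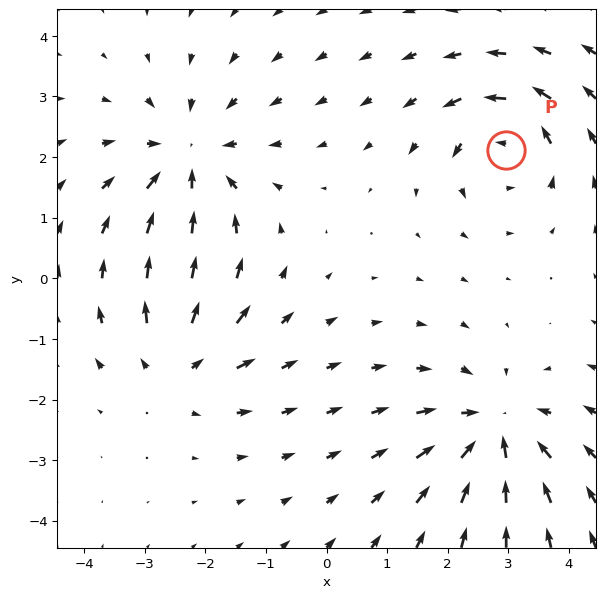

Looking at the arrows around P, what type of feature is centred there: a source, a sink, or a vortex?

At P (3.0, 2.1) the arrows circulate counterclockwise. Divergence ≈0, curl about +5 — near-zero divergence with nonzero curl is a vortex.

vortex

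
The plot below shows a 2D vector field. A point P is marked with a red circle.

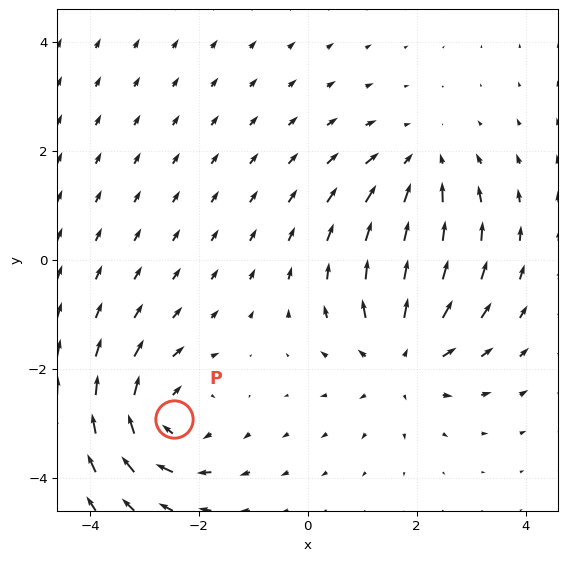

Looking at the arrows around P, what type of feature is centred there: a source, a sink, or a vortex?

At P (-2.5, -2.9) the arrows circulate clockwise. Divergence ≈0, curl about -5 — near-zero divergence with nonzero curl is a vortex.

vortex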